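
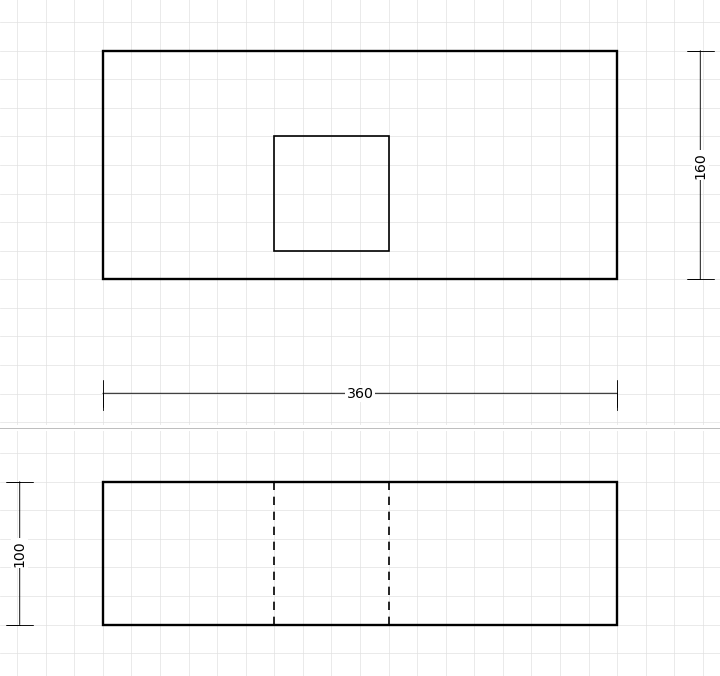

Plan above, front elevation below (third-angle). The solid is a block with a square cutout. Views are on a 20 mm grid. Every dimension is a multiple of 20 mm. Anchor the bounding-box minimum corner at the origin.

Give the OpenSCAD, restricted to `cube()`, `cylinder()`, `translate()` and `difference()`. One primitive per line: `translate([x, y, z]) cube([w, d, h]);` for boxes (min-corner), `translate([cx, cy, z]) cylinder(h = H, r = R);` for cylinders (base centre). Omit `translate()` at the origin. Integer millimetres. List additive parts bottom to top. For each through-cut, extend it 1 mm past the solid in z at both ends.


difference() {
  cube([360, 160, 100]);
  translate([120, 20, -1]) cube([80, 80, 102]);
}


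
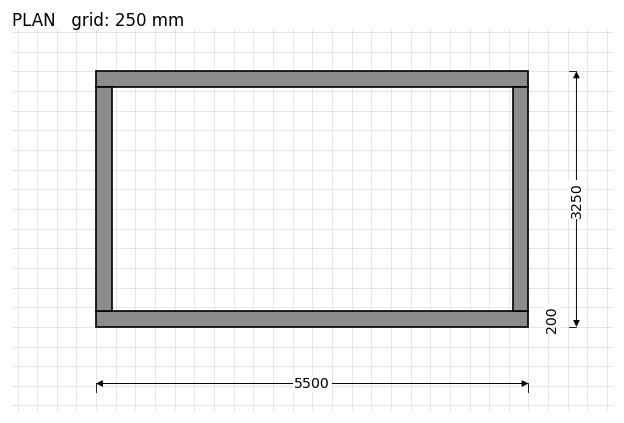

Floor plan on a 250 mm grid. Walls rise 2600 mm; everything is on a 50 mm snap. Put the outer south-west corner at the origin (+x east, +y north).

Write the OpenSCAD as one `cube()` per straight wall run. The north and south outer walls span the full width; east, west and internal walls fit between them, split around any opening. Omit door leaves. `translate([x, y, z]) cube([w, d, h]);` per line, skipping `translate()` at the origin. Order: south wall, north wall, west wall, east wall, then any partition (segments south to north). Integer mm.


cube([5500, 200, 2600]);
translate([0, 3050, 0]) cube([5500, 200, 2600]);
translate([0, 200, 0]) cube([200, 2850, 2600]);
translate([5300, 200, 0]) cube([200, 2850, 2600]);


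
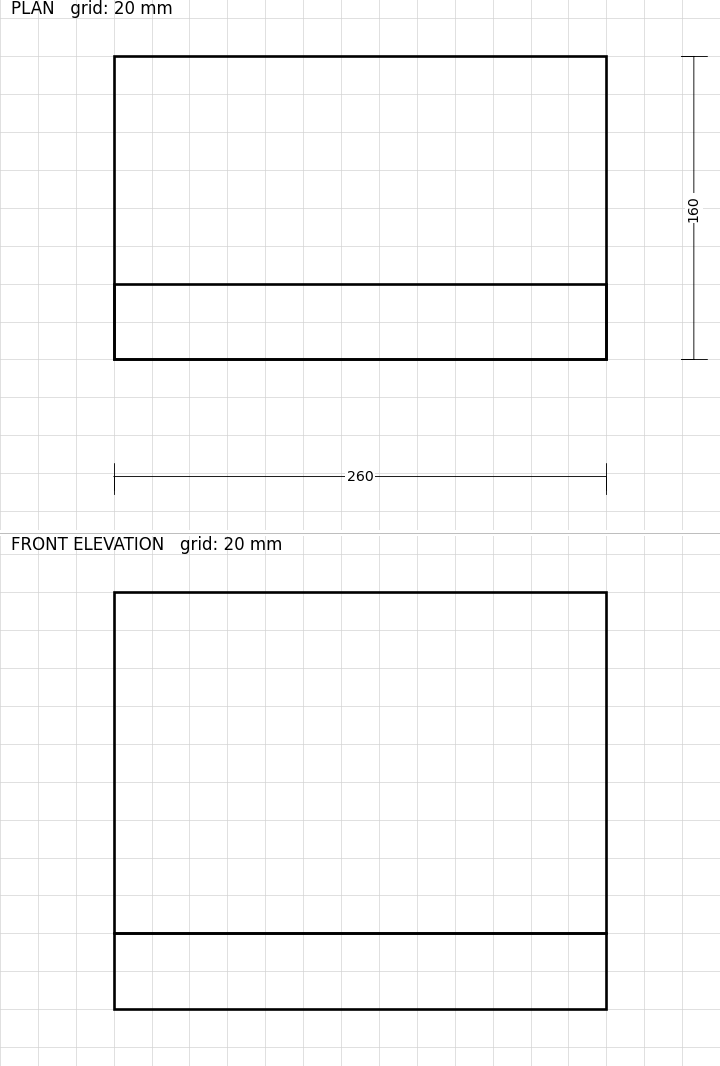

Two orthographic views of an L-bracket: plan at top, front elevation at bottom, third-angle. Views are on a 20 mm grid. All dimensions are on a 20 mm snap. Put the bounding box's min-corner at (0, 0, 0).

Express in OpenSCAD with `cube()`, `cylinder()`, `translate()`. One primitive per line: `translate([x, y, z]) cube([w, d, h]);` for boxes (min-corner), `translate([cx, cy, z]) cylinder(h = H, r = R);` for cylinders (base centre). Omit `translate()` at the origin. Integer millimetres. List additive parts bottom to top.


cube([260, 160, 40]);
translate([0, 0, 40]) cube([260, 40, 180]);


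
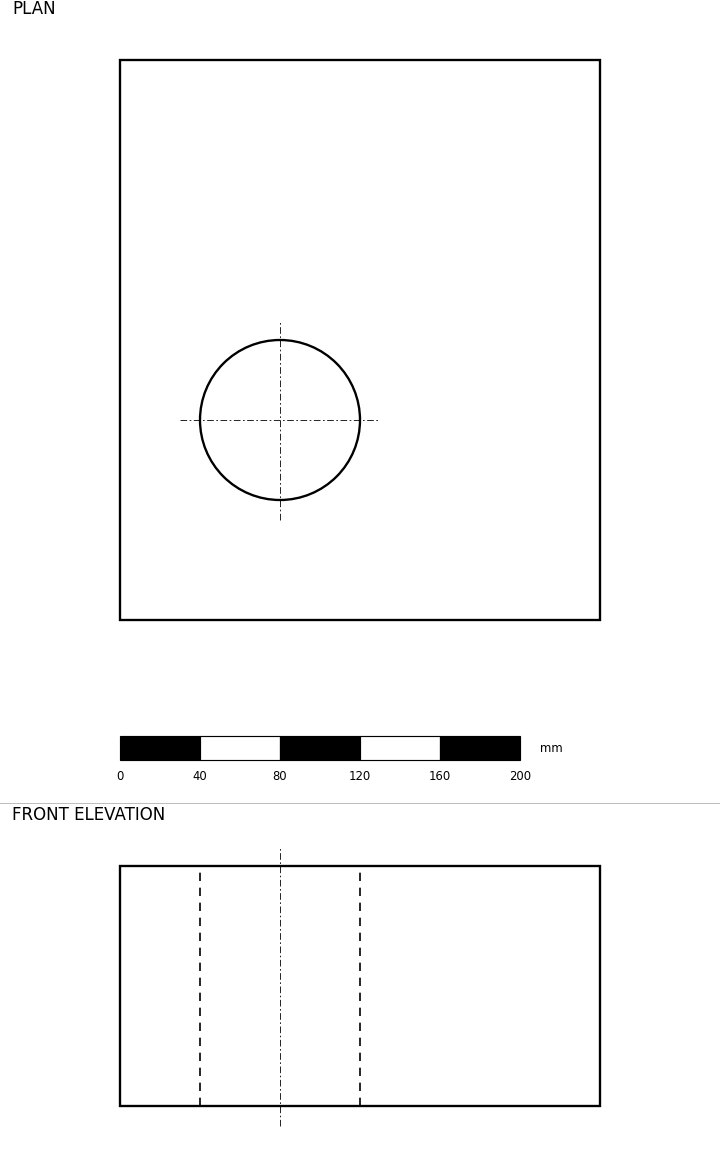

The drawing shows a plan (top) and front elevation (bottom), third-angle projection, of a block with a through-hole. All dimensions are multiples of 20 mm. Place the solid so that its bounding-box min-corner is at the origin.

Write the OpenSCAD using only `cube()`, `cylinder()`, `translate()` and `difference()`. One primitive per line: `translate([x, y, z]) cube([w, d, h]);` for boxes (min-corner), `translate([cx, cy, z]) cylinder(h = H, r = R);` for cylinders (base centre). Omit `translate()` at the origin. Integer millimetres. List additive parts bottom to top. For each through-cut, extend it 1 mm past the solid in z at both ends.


difference() {
  cube([240, 280, 120]);
  translate([80, 100, -1]) cylinder(h = 122, r = 40);
}


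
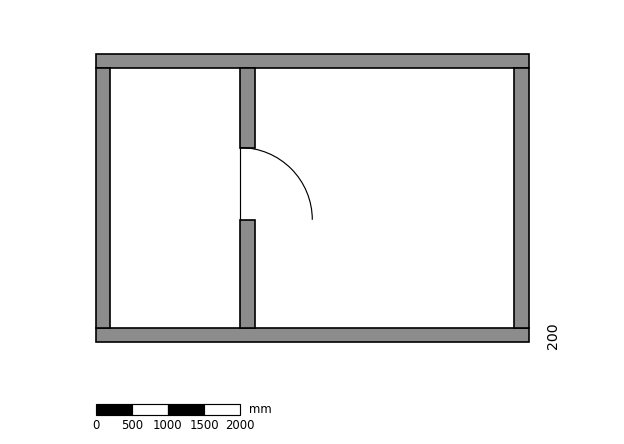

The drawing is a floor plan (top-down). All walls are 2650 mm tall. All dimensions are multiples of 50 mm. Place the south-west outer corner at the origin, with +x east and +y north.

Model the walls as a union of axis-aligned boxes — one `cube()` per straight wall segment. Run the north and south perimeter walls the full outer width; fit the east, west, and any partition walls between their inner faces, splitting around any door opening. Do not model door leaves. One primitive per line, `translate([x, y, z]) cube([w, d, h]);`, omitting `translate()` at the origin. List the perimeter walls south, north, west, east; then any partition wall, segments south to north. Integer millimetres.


cube([6000, 200, 2650]);
translate([0, 3800, 0]) cube([6000, 200, 2650]);
translate([0, 200, 0]) cube([200, 3600, 2650]);
translate([5800, 200, 0]) cube([200, 3600, 2650]);
translate([2000, 200, 0]) cube([200, 1500, 2650]);
translate([2000, 2700, 0]) cube([200, 1100, 2650]);


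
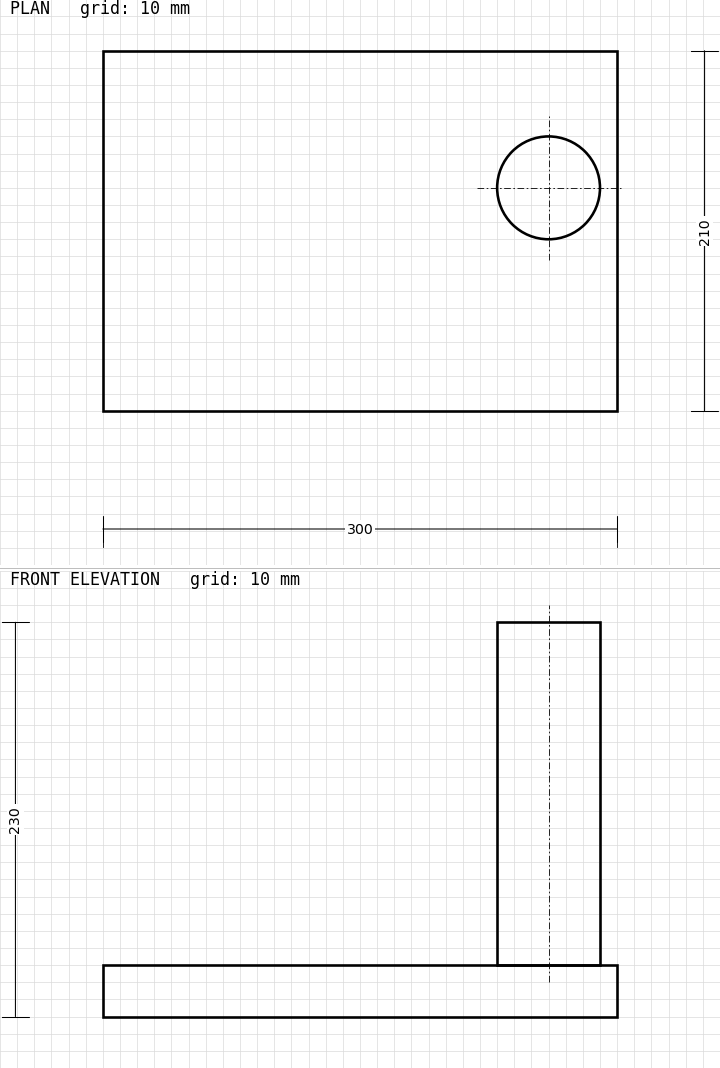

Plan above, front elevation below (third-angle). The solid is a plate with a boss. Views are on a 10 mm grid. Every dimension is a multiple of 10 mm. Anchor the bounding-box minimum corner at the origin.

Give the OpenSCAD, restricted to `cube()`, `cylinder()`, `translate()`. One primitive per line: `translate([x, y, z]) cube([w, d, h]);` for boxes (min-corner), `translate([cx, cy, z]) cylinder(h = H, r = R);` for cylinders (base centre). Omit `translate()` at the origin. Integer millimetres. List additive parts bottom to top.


cube([300, 210, 30]);
translate([260, 130, 30]) cylinder(h = 200, r = 30);


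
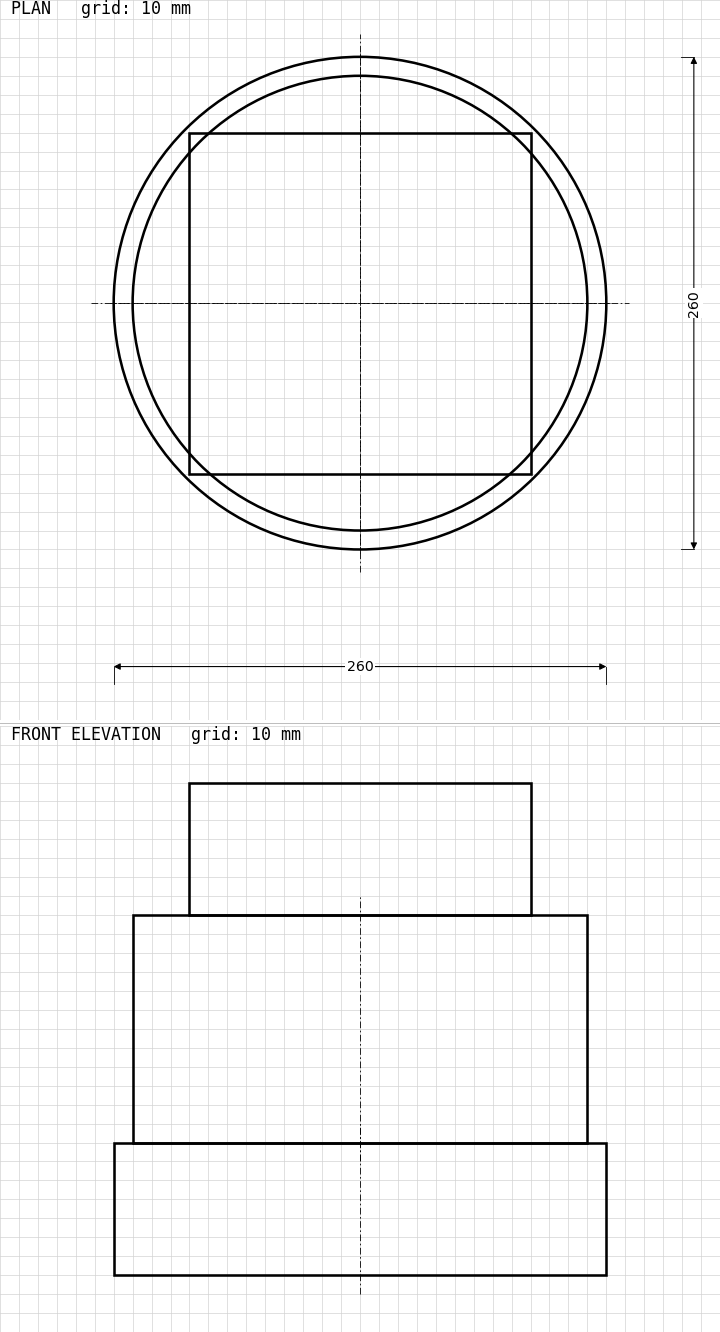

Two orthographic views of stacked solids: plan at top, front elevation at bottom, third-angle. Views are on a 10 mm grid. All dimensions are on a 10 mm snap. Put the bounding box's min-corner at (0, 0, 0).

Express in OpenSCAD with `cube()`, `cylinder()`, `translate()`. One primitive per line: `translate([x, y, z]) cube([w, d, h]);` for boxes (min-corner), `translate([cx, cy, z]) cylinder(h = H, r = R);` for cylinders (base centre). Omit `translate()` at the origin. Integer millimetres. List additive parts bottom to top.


translate([130, 130, 0]) cylinder(h = 70, r = 130);
translate([130, 130, 70]) cylinder(h = 120, r = 120);
translate([40, 40, 190]) cube([180, 180, 70]);


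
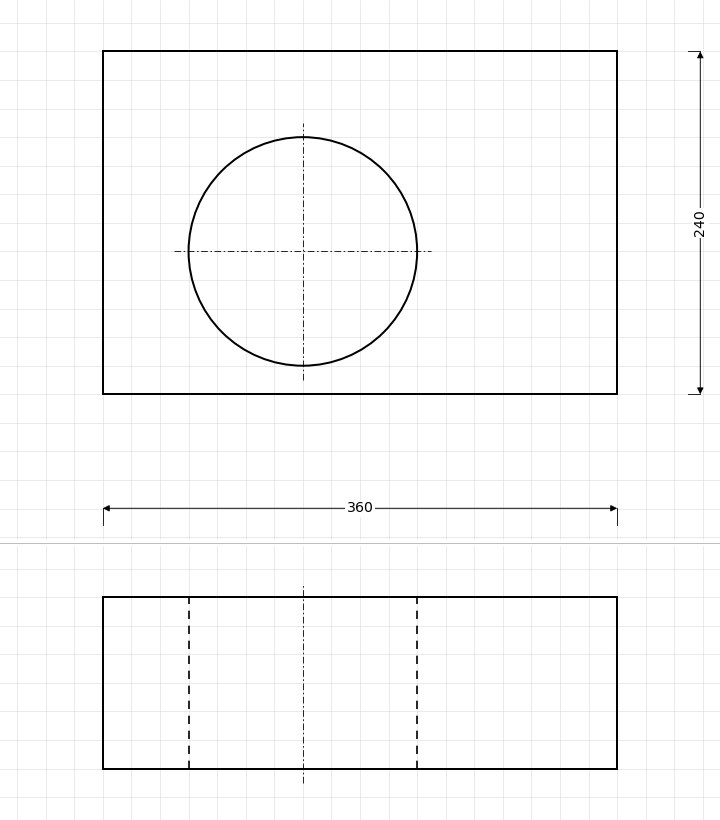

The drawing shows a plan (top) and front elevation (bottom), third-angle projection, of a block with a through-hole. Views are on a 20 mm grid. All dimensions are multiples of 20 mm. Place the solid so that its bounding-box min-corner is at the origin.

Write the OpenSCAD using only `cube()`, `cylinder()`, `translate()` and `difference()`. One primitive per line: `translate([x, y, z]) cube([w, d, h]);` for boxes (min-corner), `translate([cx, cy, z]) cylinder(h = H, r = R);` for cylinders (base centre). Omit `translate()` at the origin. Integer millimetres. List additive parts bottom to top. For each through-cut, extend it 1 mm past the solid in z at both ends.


difference() {
  cube([360, 240, 120]);
  translate([140, 100, -1]) cylinder(h = 122, r = 80);
}


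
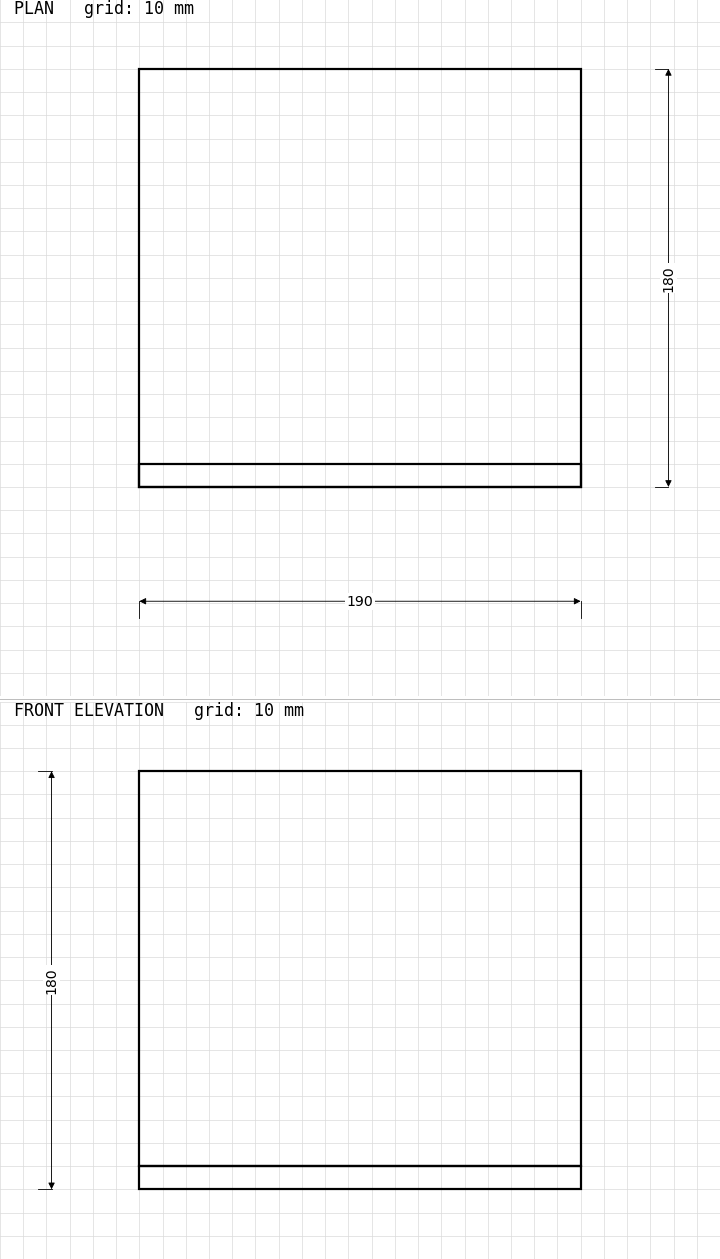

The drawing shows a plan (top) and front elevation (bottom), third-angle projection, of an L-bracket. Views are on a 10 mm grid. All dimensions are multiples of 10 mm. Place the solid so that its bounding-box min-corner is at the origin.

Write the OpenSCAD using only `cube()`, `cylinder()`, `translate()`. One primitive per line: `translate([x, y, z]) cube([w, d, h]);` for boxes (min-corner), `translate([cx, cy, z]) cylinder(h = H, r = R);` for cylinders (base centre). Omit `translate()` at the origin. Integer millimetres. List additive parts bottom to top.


cube([190, 180, 10]);
translate([0, 0, 10]) cube([190, 10, 170]);


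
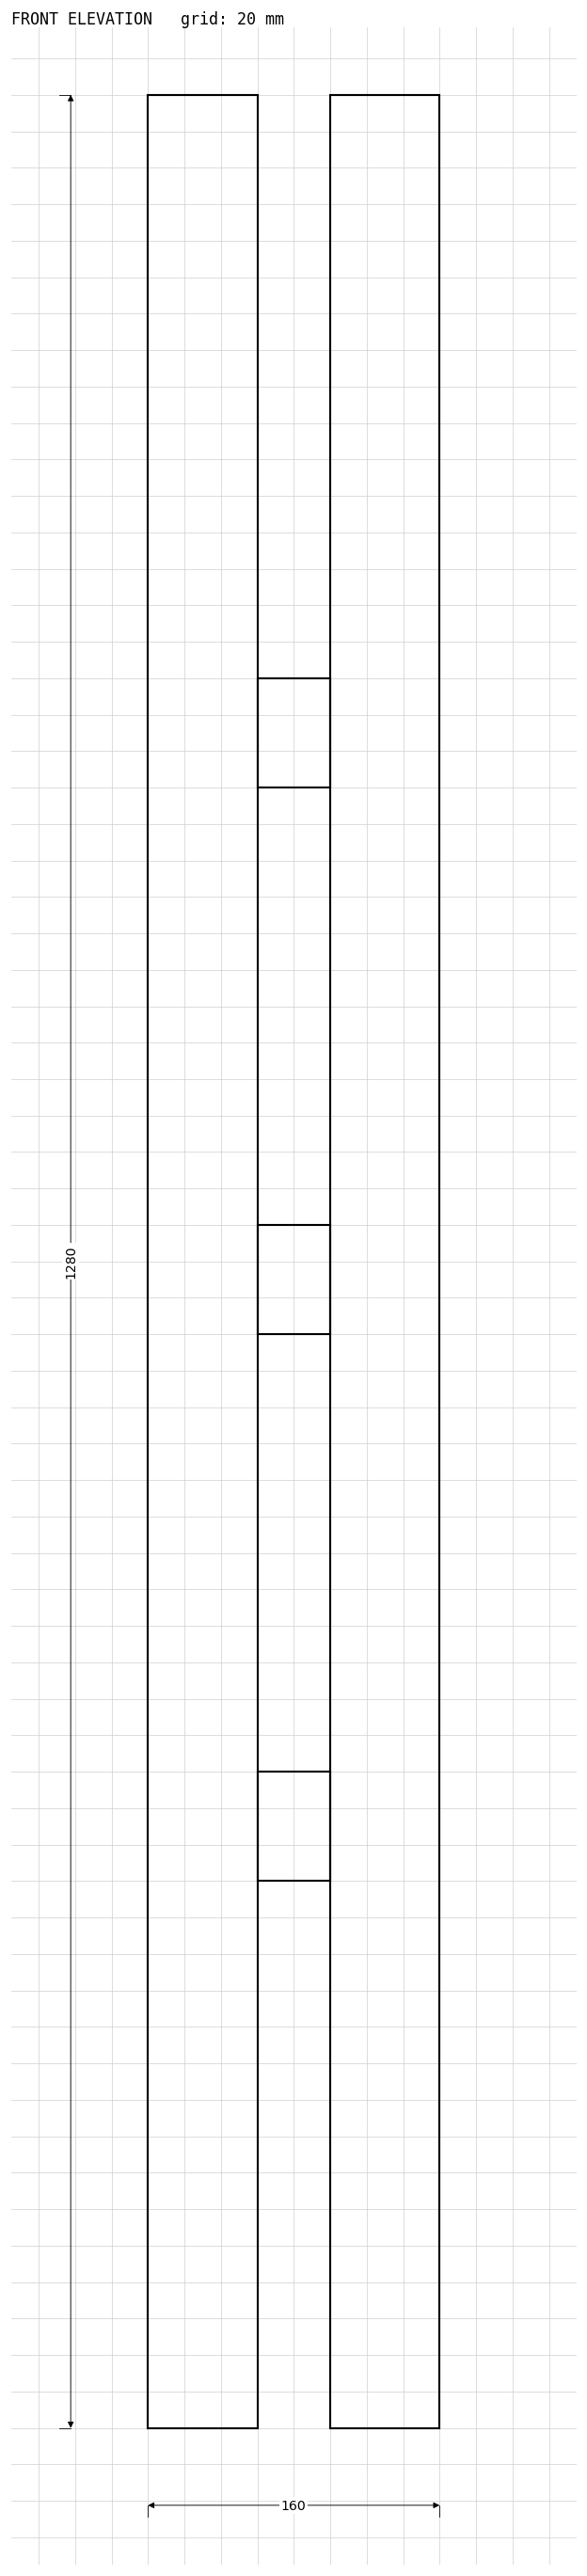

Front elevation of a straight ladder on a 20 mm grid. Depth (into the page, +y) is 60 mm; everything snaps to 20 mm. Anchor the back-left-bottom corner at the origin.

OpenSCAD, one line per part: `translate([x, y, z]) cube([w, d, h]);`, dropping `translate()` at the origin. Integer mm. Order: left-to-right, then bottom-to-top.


cube([60, 60, 1280]);
translate([60, 0, 300]) cube([40, 60, 60]);
translate([60, 0, 600]) cube([40, 60, 60]);
translate([60, 0, 900]) cube([40, 60, 60]);
translate([100, 0, 0]) cube([60, 60, 1280]);


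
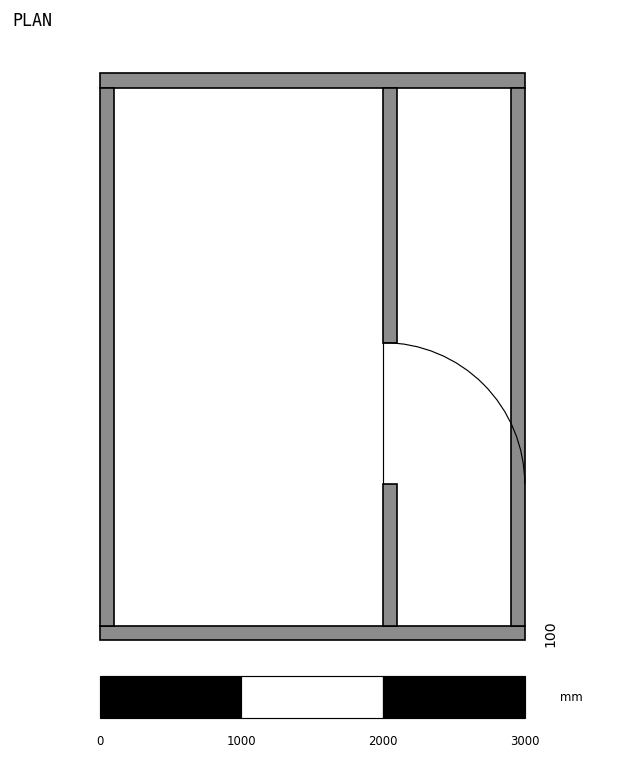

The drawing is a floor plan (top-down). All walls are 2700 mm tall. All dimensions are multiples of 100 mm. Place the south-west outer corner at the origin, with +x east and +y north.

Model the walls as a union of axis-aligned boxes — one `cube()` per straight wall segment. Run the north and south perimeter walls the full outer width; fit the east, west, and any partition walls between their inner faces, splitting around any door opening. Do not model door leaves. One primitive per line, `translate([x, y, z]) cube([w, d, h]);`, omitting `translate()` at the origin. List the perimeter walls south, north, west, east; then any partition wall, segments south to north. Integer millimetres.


cube([3000, 100, 2700]);
translate([0, 3900, 0]) cube([3000, 100, 2700]);
translate([0, 100, 0]) cube([100, 3800, 2700]);
translate([2900, 100, 0]) cube([100, 3800, 2700]);
translate([2000, 100, 0]) cube([100, 1000, 2700]);
translate([2000, 2100, 0]) cube([100, 1800, 2700]);


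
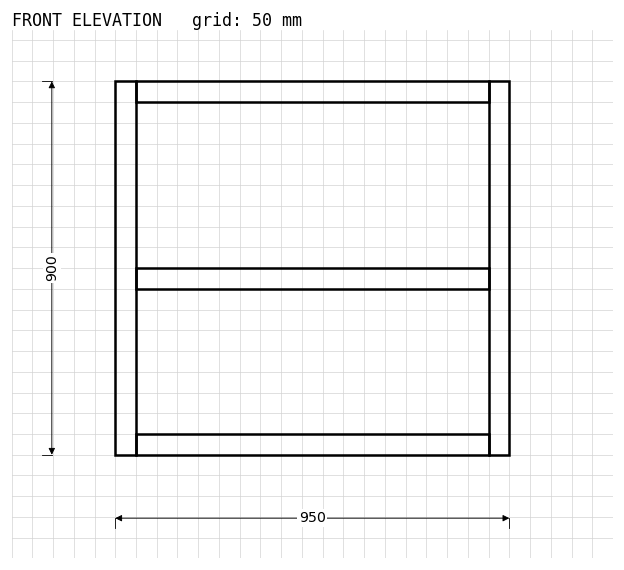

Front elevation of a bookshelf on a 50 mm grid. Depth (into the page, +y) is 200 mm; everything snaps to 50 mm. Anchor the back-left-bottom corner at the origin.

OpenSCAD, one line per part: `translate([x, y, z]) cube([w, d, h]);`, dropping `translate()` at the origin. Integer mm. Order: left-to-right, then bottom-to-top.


cube([50, 200, 900]);
translate([50, 0, 0]) cube([850, 200, 50]);
translate([50, 0, 400]) cube([850, 200, 50]);
translate([50, 0, 850]) cube([850, 200, 50]);
translate([900, 0, 0]) cube([50, 200, 900]);


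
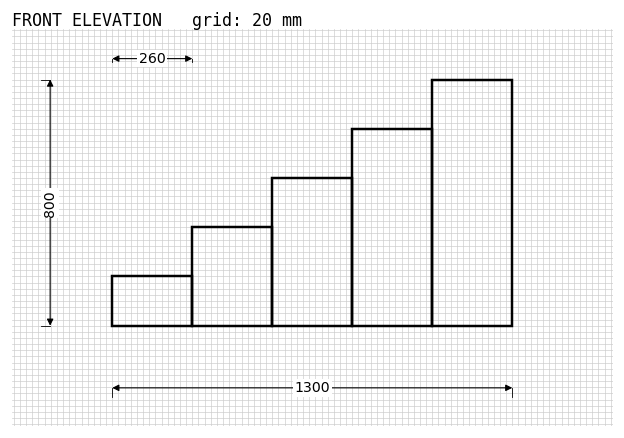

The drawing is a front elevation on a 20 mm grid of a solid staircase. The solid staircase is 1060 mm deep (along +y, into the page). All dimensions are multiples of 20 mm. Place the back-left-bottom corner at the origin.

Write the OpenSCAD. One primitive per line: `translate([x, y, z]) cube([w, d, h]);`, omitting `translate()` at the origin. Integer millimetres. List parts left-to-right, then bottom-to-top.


cube([260, 1060, 160]);
translate([260, 0, 0]) cube([260, 1060, 320]);
translate([520, 0, 0]) cube([260, 1060, 480]);
translate([780, 0, 0]) cube([260, 1060, 640]);
translate([1040, 0, 0]) cube([260, 1060, 800]);


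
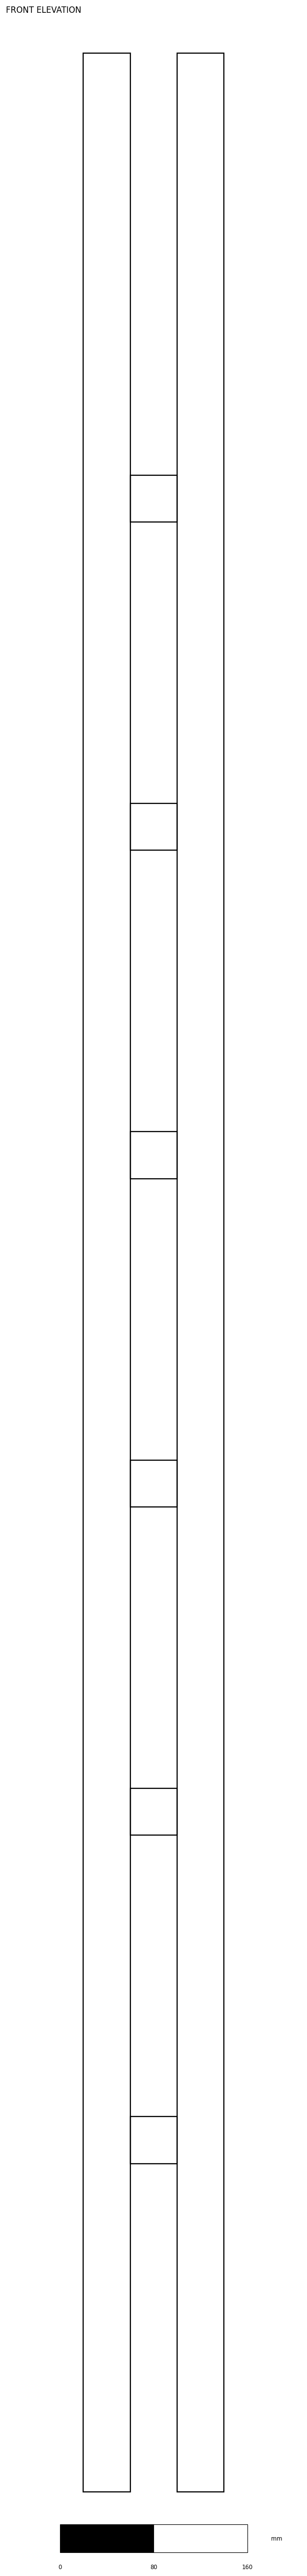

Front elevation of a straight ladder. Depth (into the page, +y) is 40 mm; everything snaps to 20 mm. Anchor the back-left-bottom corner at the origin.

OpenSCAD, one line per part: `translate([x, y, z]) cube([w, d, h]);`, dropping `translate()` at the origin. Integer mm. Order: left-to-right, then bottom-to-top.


cube([40, 40, 2080]);
translate([40, 0, 280]) cube([40, 40, 40]);
translate([40, 0, 560]) cube([40, 40, 40]);
translate([40, 0, 840]) cube([40, 40, 40]);
translate([40, 0, 1120]) cube([40, 40, 40]);
translate([40, 0, 1400]) cube([40, 40, 40]);
translate([40, 0, 1680]) cube([40, 40, 40]);
translate([80, 0, 0]) cube([40, 40, 2080]);


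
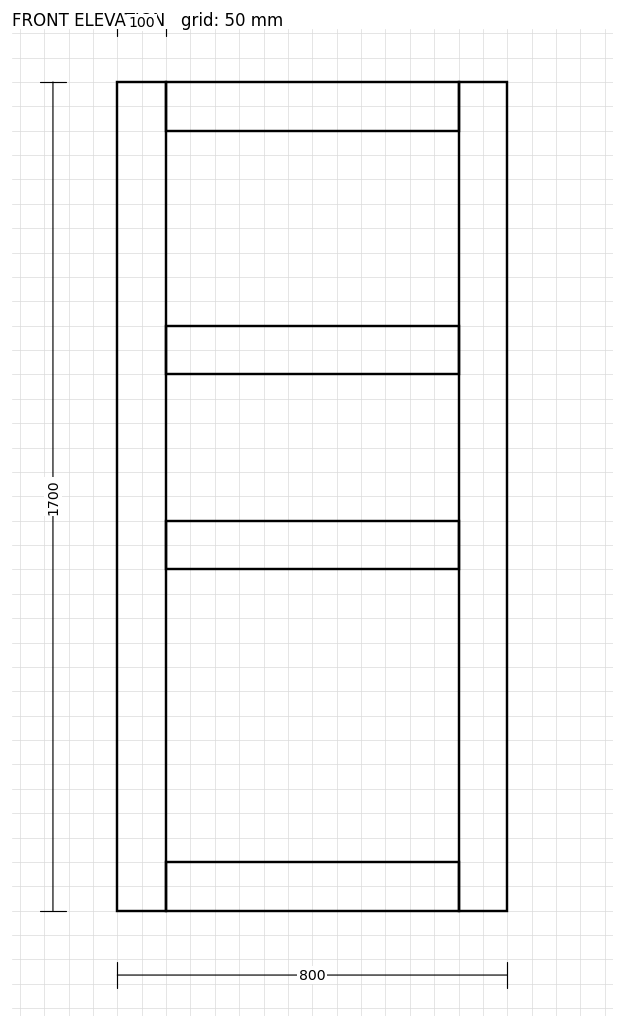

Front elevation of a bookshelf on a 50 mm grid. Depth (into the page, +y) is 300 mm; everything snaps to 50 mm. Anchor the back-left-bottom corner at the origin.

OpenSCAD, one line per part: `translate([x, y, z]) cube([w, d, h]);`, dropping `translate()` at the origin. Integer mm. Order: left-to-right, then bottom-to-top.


cube([100, 300, 1700]);
translate([100, 0, 0]) cube([600, 300, 100]);
translate([100, 0, 700]) cube([600, 300, 100]);
translate([100, 0, 1100]) cube([600, 300, 100]);
translate([100, 0, 1600]) cube([600, 300, 100]);
translate([700, 0, 0]) cube([100, 300, 1700]);


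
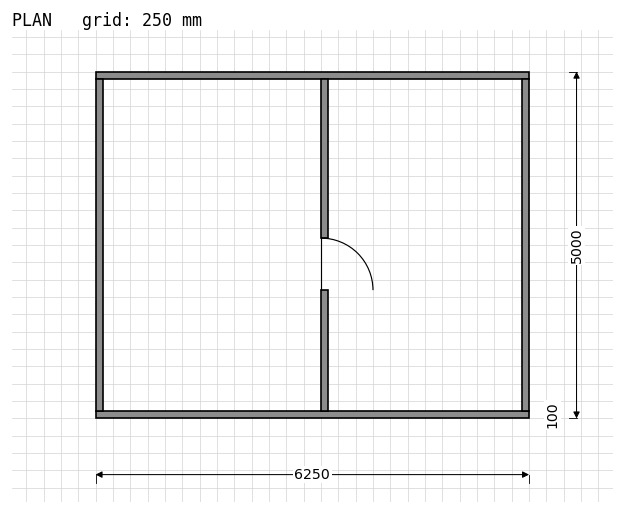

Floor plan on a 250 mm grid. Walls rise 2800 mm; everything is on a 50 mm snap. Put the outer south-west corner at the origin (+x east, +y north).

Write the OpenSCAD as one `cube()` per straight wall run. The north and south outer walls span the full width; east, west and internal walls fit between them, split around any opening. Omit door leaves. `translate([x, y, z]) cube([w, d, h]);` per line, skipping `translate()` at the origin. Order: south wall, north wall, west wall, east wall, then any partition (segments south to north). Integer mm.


cube([6250, 100, 2800]);
translate([0, 4900, 0]) cube([6250, 100, 2800]);
translate([0, 100, 0]) cube([100, 4800, 2800]);
translate([6150, 100, 0]) cube([100, 4800, 2800]);
translate([3250, 100, 0]) cube([100, 1750, 2800]);
translate([3250, 2600, 0]) cube([100, 2300, 2800]);


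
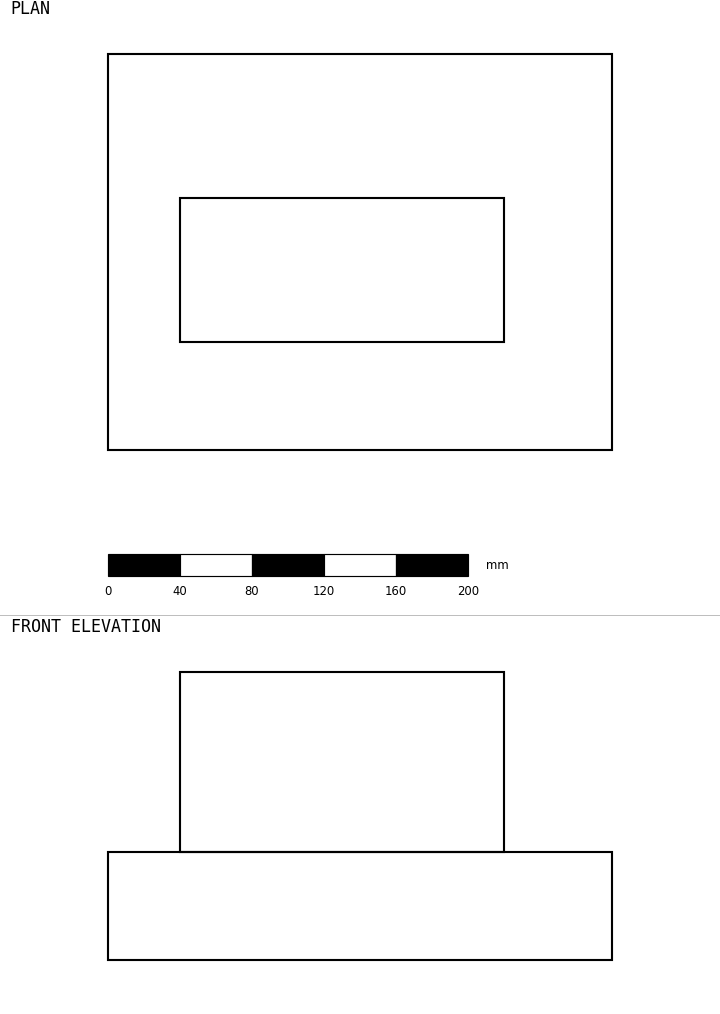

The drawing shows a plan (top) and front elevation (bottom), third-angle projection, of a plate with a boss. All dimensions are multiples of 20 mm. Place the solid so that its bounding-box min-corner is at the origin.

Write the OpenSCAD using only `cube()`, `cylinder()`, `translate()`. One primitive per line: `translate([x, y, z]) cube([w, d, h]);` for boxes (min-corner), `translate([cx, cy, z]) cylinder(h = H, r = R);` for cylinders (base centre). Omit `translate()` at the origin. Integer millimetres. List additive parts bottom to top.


cube([280, 220, 60]);
translate([40, 60, 60]) cube([180, 80, 100]);


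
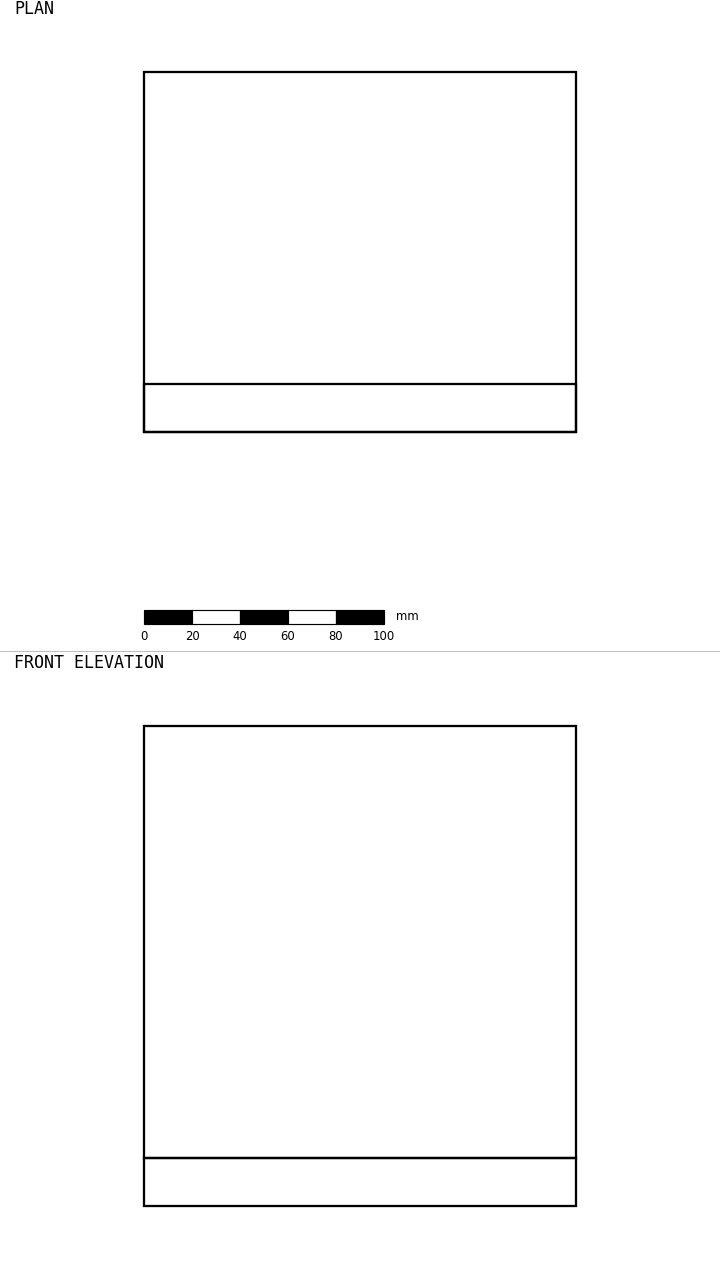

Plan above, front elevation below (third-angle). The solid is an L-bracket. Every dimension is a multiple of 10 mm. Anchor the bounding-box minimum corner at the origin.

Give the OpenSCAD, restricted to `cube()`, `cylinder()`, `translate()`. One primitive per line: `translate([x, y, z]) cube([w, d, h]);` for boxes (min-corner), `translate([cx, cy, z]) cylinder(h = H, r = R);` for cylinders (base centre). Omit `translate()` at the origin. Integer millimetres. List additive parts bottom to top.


cube([180, 150, 20]);
translate([0, 0, 20]) cube([180, 20, 180]);


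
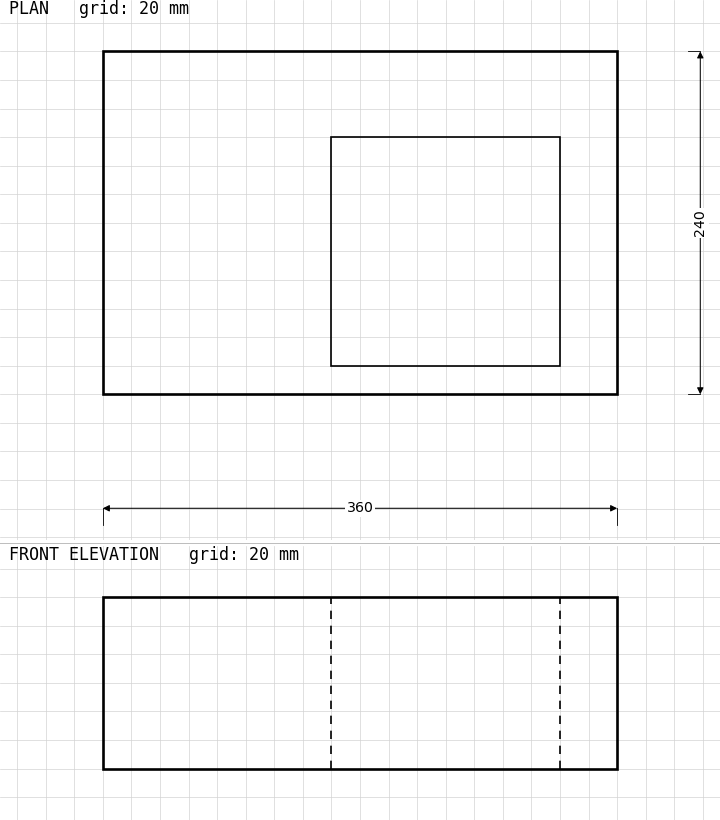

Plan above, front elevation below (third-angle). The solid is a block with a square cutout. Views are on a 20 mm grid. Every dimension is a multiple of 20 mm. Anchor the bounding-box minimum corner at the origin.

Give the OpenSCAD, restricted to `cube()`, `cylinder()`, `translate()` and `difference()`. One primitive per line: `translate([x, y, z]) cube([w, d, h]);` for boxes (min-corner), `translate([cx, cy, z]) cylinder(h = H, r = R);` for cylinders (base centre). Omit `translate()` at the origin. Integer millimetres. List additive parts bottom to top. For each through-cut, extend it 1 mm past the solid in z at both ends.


difference() {
  cube([360, 240, 120]);
  translate([160, 20, -1]) cube([160, 160, 122]);
}


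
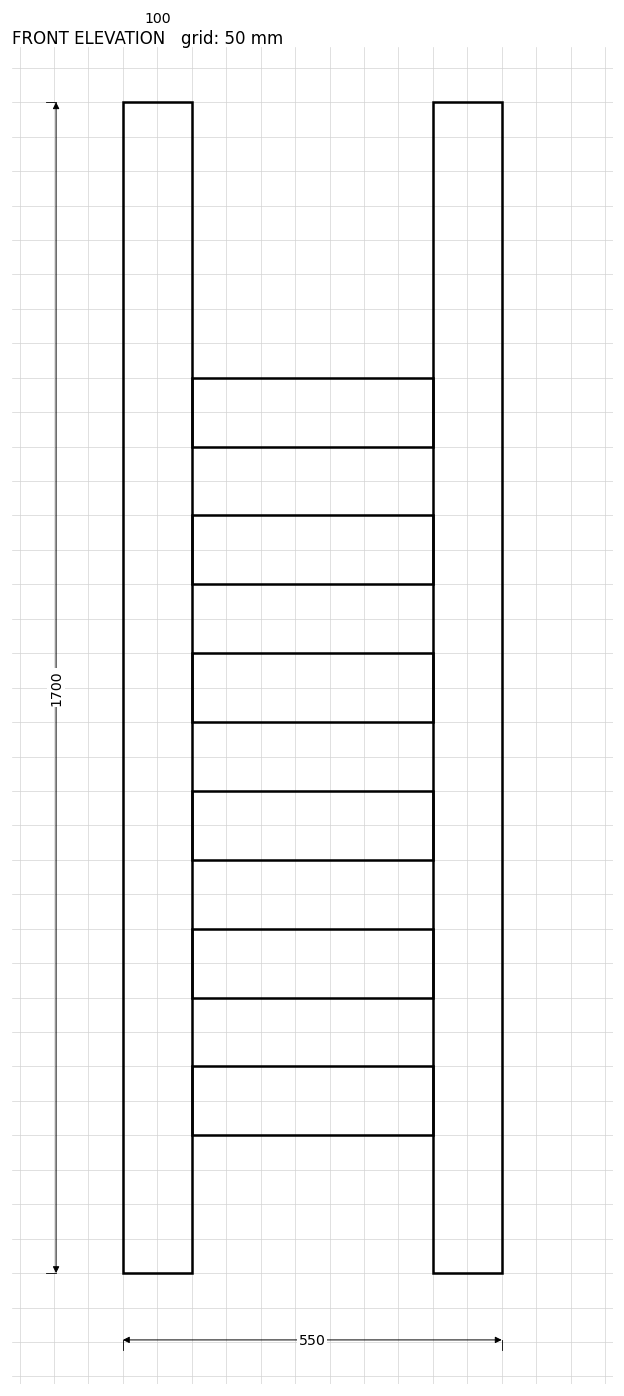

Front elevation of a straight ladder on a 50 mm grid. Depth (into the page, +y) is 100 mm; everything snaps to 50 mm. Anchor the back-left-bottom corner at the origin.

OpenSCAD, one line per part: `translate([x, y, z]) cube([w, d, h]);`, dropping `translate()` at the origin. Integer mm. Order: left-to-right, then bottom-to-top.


cube([100, 100, 1700]);
translate([100, 0, 200]) cube([350, 100, 100]);
translate([100, 0, 400]) cube([350, 100, 100]);
translate([100, 0, 600]) cube([350, 100, 100]);
translate([100, 0, 800]) cube([350, 100, 100]);
translate([100, 0, 1000]) cube([350, 100, 100]);
translate([100, 0, 1200]) cube([350, 100, 100]);
translate([450, 0, 0]) cube([100, 100, 1700]);


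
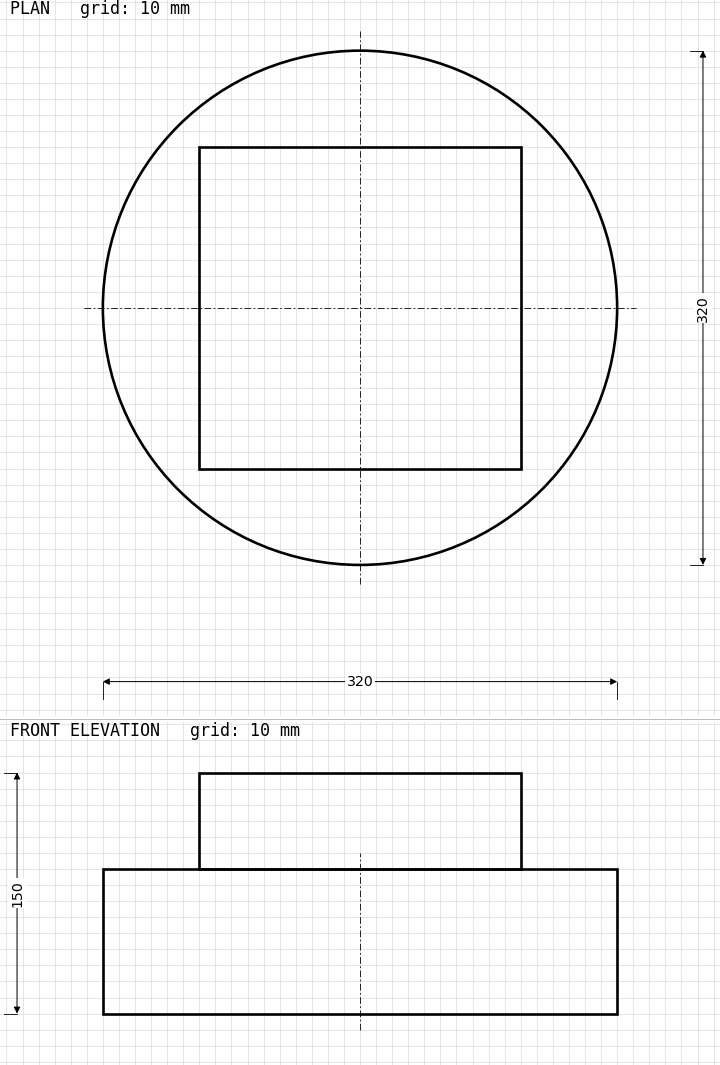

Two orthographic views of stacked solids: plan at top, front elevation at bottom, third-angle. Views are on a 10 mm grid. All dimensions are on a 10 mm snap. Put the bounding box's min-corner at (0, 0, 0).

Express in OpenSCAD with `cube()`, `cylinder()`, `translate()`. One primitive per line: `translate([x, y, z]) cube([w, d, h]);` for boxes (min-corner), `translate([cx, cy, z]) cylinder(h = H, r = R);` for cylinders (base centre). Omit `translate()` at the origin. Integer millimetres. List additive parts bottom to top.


translate([160, 160, 0]) cylinder(h = 90, r = 160);
translate([60, 60, 90]) cube([200, 200, 60]);


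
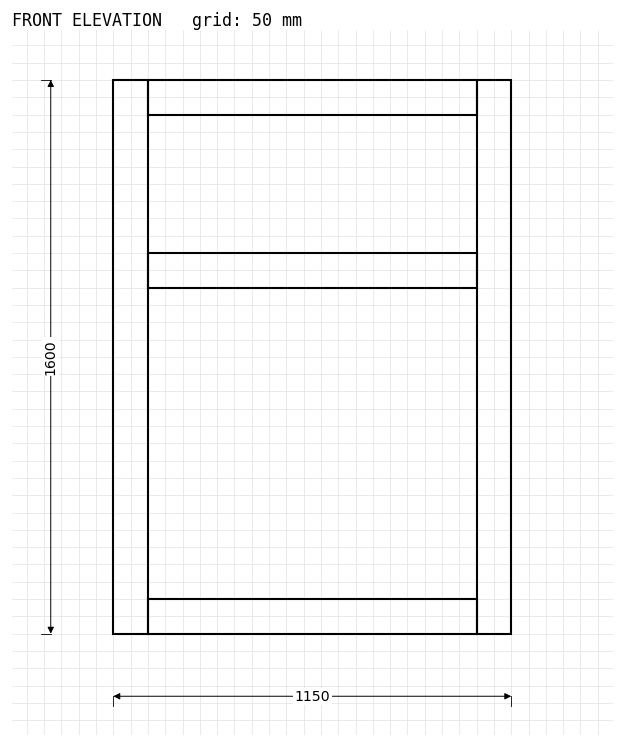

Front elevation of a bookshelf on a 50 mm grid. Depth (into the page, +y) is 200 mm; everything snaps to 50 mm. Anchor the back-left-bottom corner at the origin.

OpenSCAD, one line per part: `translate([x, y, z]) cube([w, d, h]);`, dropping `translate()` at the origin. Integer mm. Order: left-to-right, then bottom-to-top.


cube([100, 200, 1600]);
translate([100, 0, 0]) cube([950, 200, 100]);
translate([100, 0, 1000]) cube([950, 200, 100]);
translate([100, 0, 1500]) cube([950, 200, 100]);
translate([1050, 0, 0]) cube([100, 200, 1600]);


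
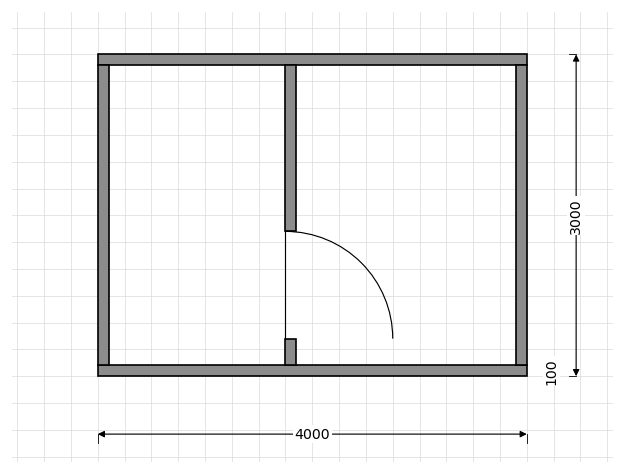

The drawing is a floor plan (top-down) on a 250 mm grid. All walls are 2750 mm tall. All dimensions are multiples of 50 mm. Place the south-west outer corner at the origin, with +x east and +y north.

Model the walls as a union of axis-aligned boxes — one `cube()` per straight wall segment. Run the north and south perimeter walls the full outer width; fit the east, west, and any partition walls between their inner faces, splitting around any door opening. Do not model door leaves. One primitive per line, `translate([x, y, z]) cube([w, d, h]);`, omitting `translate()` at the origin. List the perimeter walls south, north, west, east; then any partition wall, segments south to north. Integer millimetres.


cube([4000, 100, 2750]);
translate([0, 2900, 0]) cube([4000, 100, 2750]);
translate([0, 100, 0]) cube([100, 2800, 2750]);
translate([3900, 100, 0]) cube([100, 2800, 2750]);
translate([1750, 100, 0]) cube([100, 250, 2750]);
translate([1750, 1350, 0]) cube([100, 1550, 2750]);


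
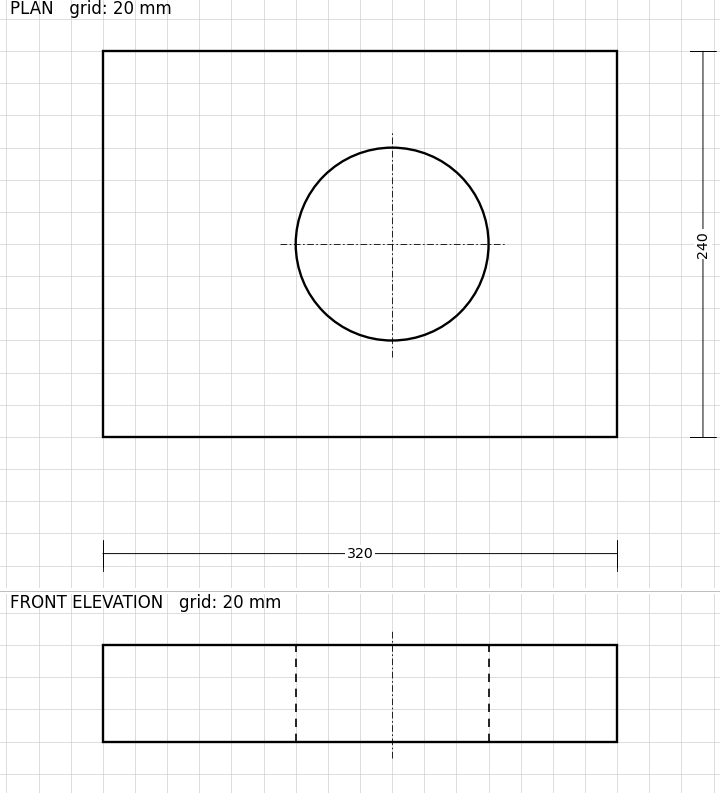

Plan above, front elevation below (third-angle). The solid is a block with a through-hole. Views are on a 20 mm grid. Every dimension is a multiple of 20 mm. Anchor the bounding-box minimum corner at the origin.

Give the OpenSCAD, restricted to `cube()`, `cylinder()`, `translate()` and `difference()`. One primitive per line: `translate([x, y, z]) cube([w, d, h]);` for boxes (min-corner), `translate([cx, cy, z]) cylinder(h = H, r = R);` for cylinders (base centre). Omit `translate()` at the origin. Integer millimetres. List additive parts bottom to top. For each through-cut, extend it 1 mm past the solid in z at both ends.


difference() {
  cube([320, 240, 60]);
  translate([180, 120, -1]) cylinder(h = 62, r = 60);
}


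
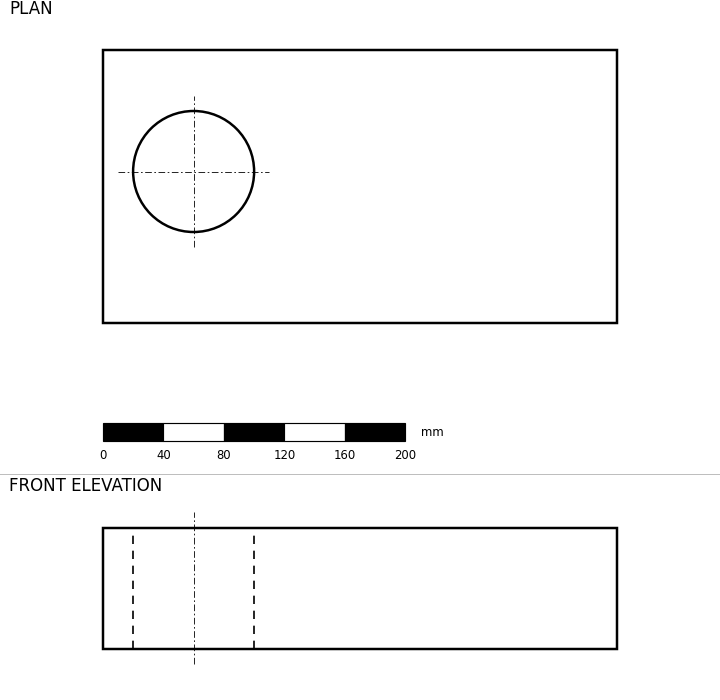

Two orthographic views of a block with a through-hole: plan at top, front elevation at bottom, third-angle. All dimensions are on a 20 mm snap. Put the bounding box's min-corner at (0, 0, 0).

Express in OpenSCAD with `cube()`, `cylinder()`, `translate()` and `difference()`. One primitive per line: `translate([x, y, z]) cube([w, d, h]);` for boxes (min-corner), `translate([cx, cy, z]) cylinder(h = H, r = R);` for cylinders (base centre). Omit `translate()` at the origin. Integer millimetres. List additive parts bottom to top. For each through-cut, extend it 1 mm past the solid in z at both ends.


difference() {
  cube([340, 180, 80]);
  translate([60, 100, -1]) cylinder(h = 82, r = 40);
}


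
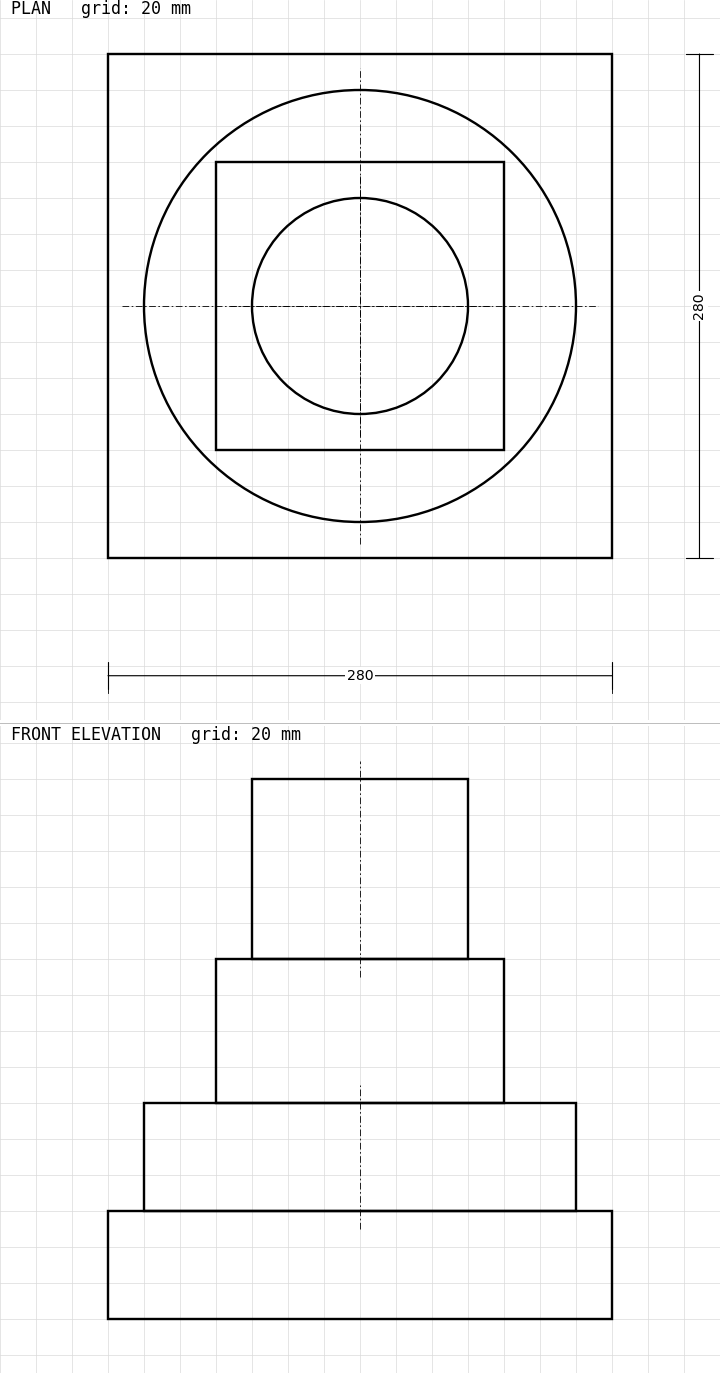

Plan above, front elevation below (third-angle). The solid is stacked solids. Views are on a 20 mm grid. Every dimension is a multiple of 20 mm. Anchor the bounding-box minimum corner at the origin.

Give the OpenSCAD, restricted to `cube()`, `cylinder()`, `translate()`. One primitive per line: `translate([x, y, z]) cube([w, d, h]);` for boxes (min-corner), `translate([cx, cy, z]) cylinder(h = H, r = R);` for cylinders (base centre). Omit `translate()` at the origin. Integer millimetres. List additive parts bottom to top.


cube([280, 280, 60]);
translate([140, 140, 60]) cylinder(h = 60, r = 120);
translate([60, 60, 120]) cube([160, 160, 80]);
translate([140, 140, 200]) cylinder(h = 100, r = 60);


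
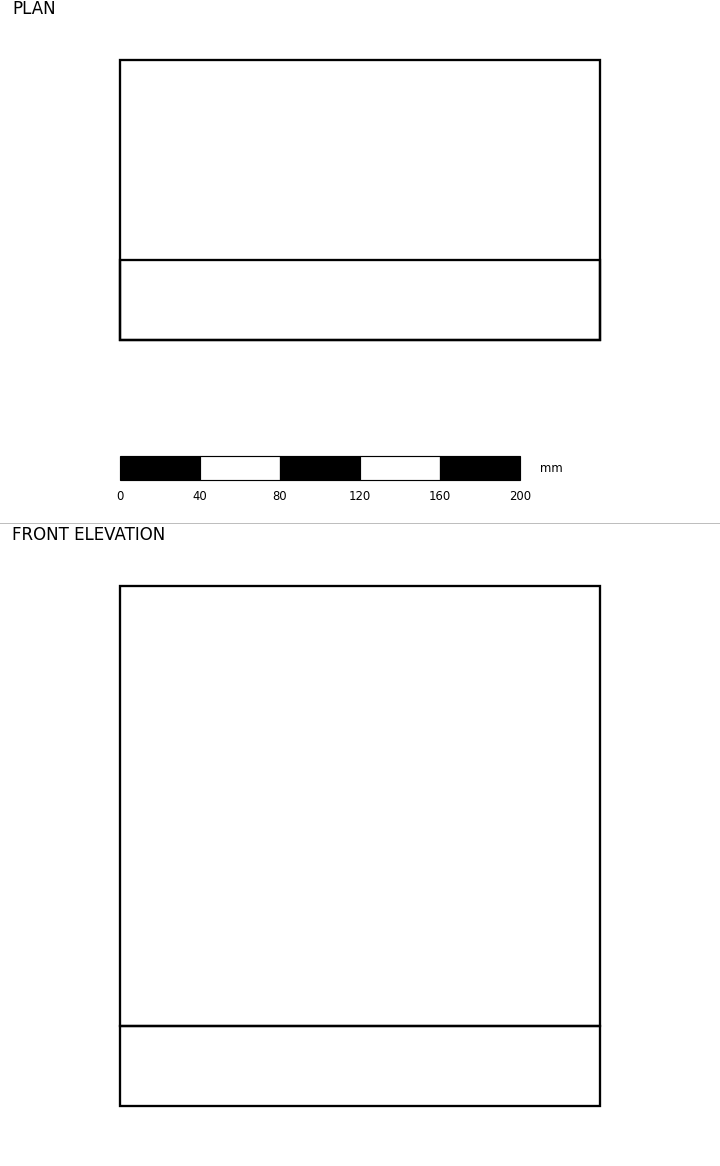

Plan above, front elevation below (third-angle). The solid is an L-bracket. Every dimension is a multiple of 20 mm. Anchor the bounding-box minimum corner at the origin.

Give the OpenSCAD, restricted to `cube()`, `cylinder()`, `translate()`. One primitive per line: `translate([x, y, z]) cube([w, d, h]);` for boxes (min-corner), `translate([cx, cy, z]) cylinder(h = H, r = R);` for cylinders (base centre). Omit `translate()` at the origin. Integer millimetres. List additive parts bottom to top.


cube([240, 140, 40]);
translate([0, 0, 40]) cube([240, 40, 220]);


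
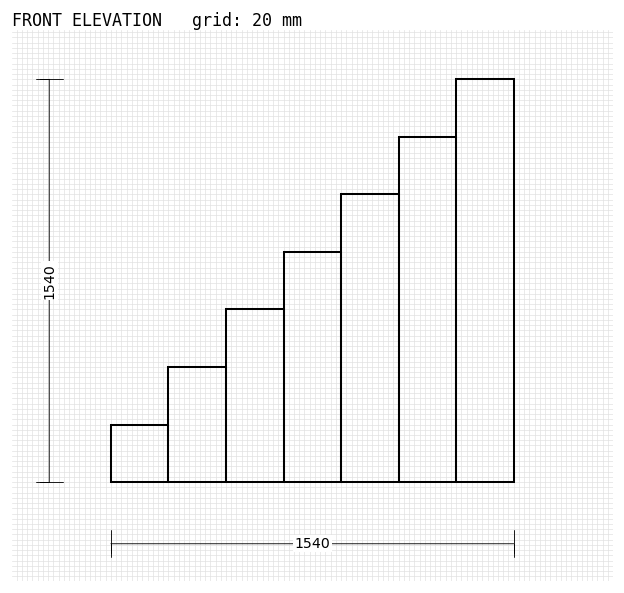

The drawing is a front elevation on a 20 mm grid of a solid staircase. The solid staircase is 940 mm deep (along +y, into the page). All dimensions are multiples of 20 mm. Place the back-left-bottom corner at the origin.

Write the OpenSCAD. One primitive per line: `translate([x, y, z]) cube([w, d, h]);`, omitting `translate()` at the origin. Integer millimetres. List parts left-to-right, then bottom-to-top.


cube([220, 940, 220]);
translate([220, 0, 0]) cube([220, 940, 440]);
translate([440, 0, 0]) cube([220, 940, 660]);
translate([660, 0, 0]) cube([220, 940, 880]);
translate([880, 0, 0]) cube([220, 940, 1100]);
translate([1100, 0, 0]) cube([220, 940, 1320]);
translate([1320, 0, 0]) cube([220, 940, 1540]);


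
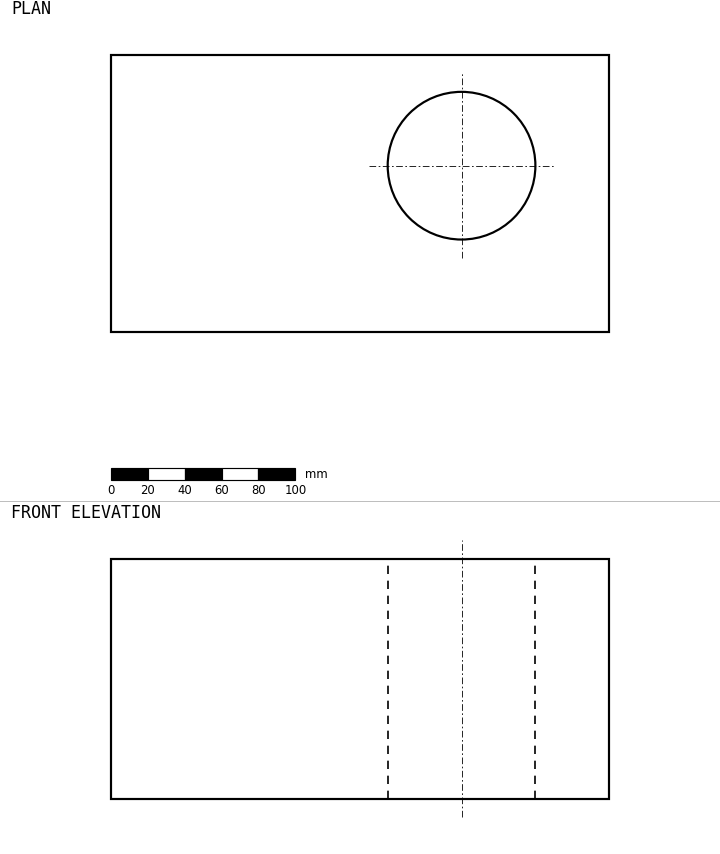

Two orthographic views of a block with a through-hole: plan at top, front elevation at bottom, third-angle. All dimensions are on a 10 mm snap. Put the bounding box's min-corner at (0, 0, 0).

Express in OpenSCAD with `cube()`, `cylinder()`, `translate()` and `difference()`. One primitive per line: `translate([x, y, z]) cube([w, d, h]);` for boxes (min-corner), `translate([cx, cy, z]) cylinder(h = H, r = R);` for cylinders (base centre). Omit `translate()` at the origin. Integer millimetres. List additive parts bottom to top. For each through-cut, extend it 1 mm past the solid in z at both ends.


difference() {
  cube([270, 150, 130]);
  translate([190, 90, -1]) cylinder(h = 132, r = 40);
}


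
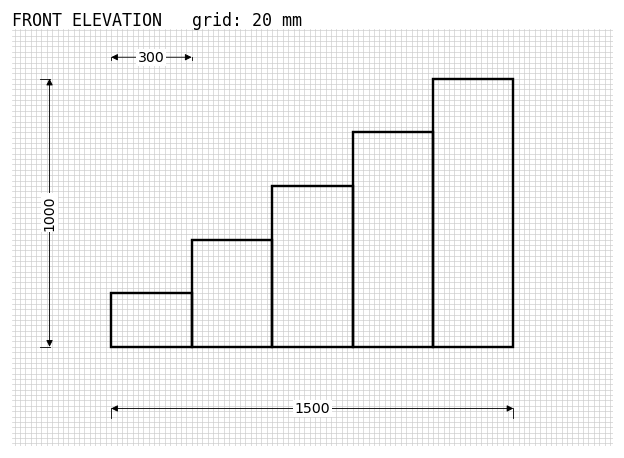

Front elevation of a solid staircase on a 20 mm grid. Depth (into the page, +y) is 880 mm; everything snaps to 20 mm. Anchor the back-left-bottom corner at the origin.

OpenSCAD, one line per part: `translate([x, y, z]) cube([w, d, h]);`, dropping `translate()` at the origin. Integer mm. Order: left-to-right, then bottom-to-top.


cube([300, 880, 200]);
translate([300, 0, 0]) cube([300, 880, 400]);
translate([600, 0, 0]) cube([300, 880, 600]);
translate([900, 0, 0]) cube([300, 880, 800]);
translate([1200, 0, 0]) cube([300, 880, 1000]);


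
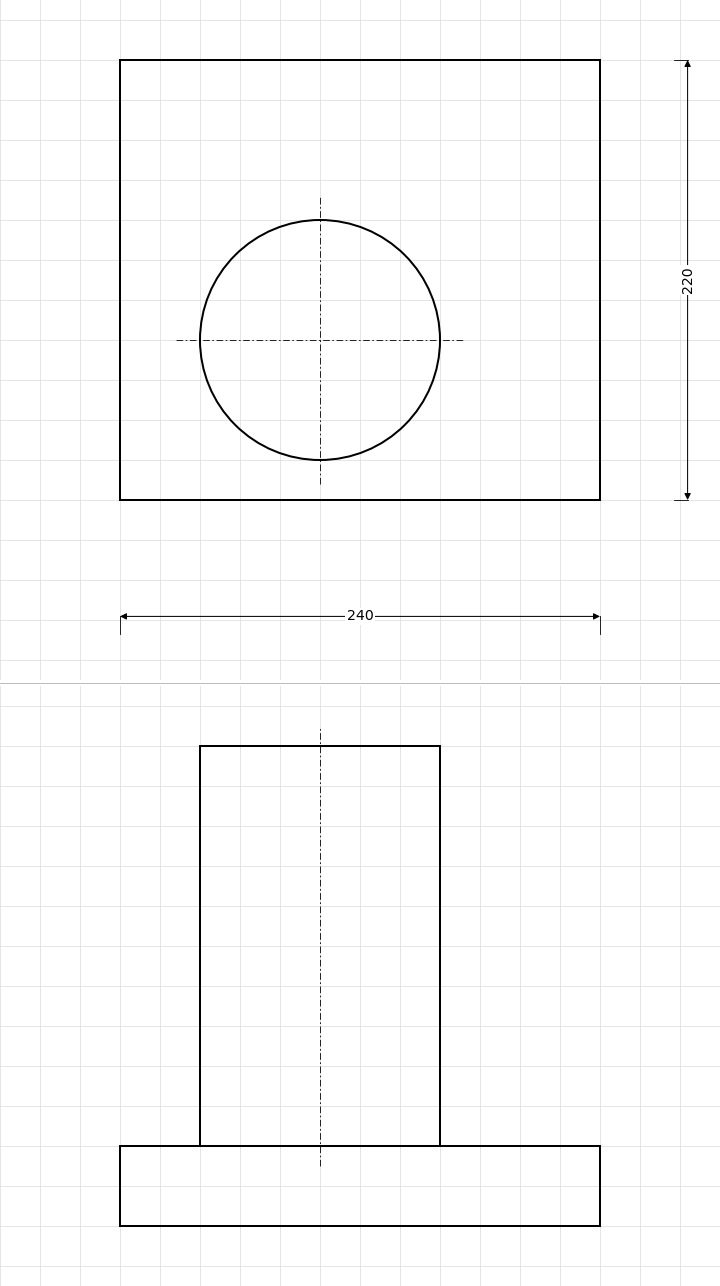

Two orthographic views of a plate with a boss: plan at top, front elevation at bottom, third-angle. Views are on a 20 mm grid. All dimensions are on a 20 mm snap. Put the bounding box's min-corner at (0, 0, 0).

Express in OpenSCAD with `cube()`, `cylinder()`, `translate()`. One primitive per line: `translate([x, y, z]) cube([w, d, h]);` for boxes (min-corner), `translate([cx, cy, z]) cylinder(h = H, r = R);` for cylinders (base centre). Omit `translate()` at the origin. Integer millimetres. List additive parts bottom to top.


cube([240, 220, 40]);
translate([100, 80, 40]) cylinder(h = 200, r = 60);


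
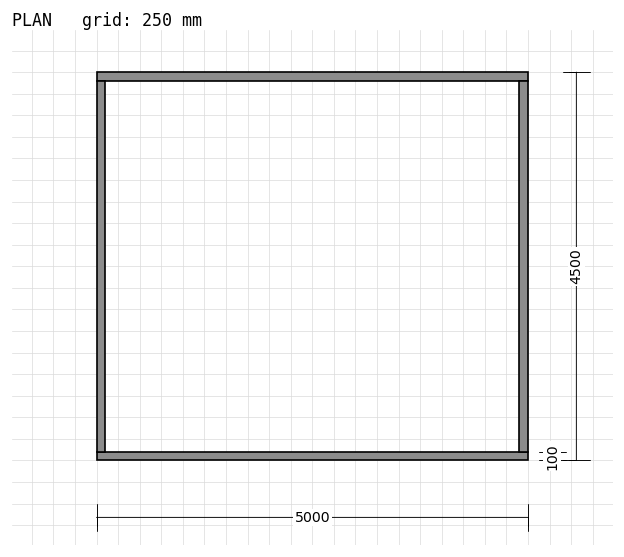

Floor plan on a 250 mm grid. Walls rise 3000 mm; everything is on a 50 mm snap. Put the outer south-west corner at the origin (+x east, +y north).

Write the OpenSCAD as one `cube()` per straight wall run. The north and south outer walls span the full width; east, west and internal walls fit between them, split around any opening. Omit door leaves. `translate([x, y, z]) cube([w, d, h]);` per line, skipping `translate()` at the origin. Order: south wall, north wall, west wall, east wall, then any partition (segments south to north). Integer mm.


cube([5000, 100, 3000]);
translate([0, 4400, 0]) cube([5000, 100, 3000]);
translate([0, 100, 0]) cube([100, 4300, 3000]);
translate([4900, 100, 0]) cube([100, 4300, 3000]);


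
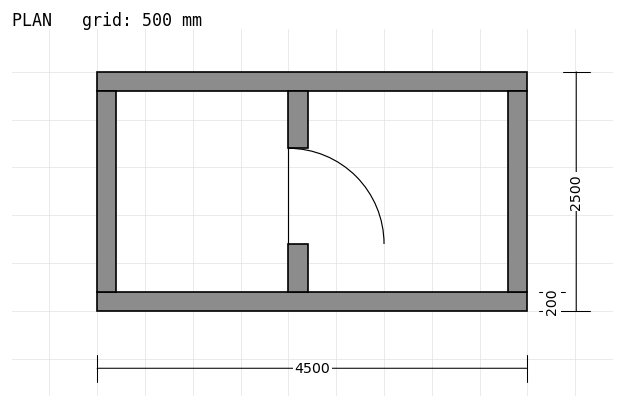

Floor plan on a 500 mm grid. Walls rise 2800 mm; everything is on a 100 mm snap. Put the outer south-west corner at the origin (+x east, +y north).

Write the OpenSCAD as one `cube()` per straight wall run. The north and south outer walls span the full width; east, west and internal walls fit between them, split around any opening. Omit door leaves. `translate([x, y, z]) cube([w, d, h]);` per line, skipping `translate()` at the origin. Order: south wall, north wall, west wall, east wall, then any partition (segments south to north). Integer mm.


cube([4500, 200, 2800]);
translate([0, 2300, 0]) cube([4500, 200, 2800]);
translate([0, 200, 0]) cube([200, 2100, 2800]);
translate([4300, 200, 0]) cube([200, 2100, 2800]);
translate([2000, 200, 0]) cube([200, 500, 2800]);
translate([2000, 1700, 0]) cube([200, 600, 2800]);


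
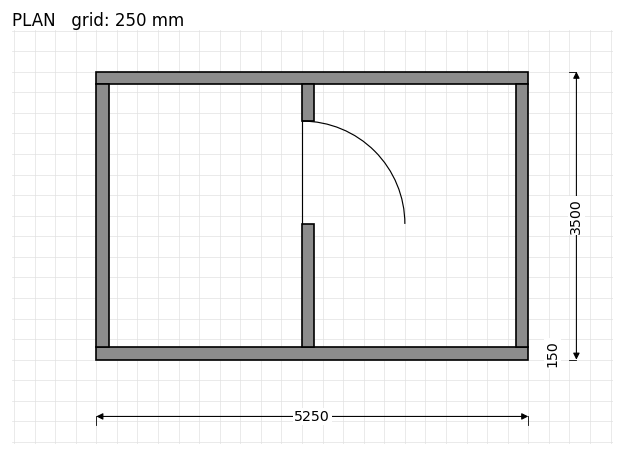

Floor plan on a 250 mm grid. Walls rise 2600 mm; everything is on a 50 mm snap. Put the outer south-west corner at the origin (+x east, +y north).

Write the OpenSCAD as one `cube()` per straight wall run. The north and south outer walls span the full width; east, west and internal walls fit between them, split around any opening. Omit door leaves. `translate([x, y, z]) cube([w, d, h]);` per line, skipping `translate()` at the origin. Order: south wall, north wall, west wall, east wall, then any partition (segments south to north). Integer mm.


cube([5250, 150, 2600]);
translate([0, 3350, 0]) cube([5250, 150, 2600]);
translate([0, 150, 0]) cube([150, 3200, 2600]);
translate([5100, 150, 0]) cube([150, 3200, 2600]);
translate([2500, 150, 0]) cube([150, 1500, 2600]);
translate([2500, 2900, 0]) cube([150, 450, 2600]);


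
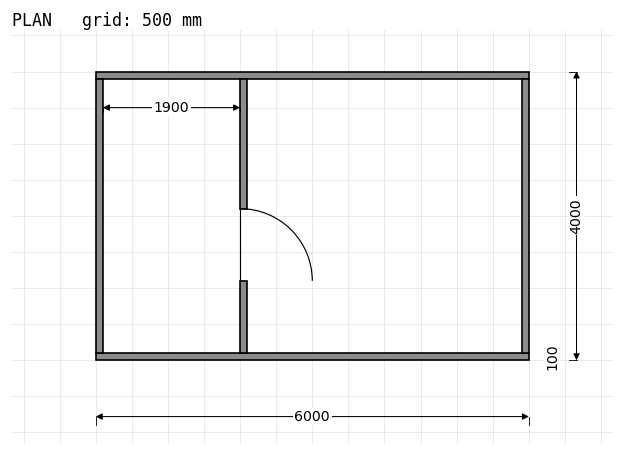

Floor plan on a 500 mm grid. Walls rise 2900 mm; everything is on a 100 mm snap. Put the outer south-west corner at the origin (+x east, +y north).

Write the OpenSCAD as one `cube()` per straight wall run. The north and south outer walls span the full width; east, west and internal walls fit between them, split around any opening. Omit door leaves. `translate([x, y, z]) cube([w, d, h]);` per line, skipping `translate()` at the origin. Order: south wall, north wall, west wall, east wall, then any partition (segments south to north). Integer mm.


cube([6000, 100, 2900]);
translate([0, 3900, 0]) cube([6000, 100, 2900]);
translate([0, 100, 0]) cube([100, 3800, 2900]);
translate([5900, 100, 0]) cube([100, 3800, 2900]);
translate([2000, 100, 0]) cube([100, 1000, 2900]);
translate([2000, 2100, 0]) cube([100, 1800, 2900]);


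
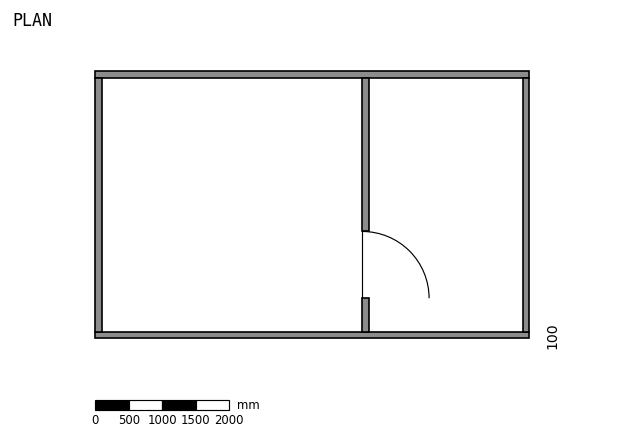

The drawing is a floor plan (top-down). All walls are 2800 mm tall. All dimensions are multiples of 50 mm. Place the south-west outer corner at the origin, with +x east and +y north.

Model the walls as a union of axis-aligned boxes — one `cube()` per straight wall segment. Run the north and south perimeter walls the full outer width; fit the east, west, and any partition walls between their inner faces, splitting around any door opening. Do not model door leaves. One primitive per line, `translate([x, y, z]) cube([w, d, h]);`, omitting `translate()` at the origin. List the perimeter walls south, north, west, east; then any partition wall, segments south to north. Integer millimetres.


cube([6500, 100, 2800]);
translate([0, 3900, 0]) cube([6500, 100, 2800]);
translate([0, 100, 0]) cube([100, 3800, 2800]);
translate([6400, 100, 0]) cube([100, 3800, 2800]);
translate([4000, 100, 0]) cube([100, 500, 2800]);
translate([4000, 1600, 0]) cube([100, 2300, 2800]);


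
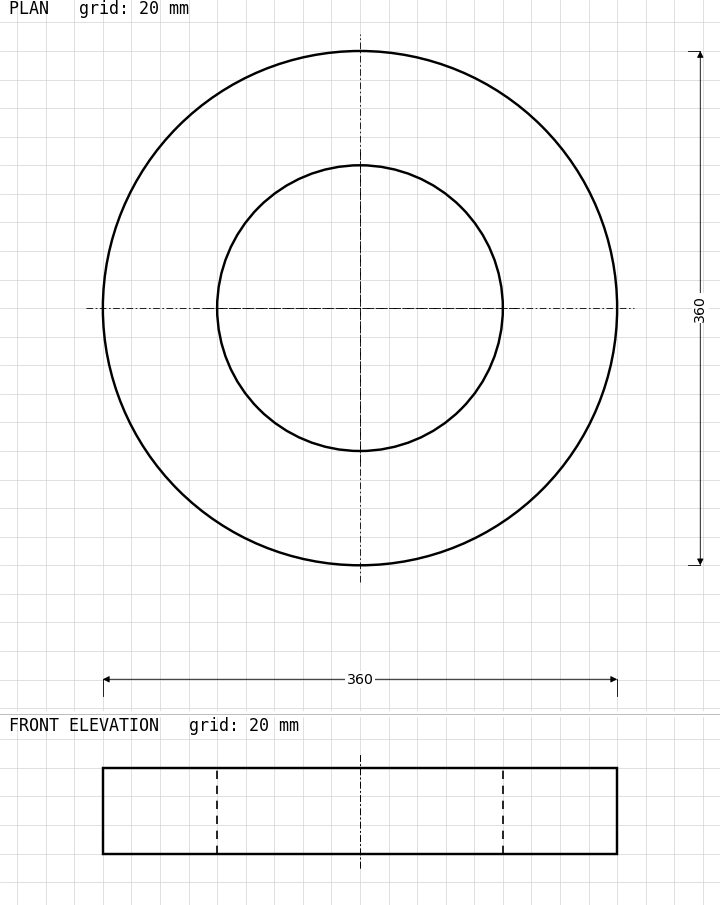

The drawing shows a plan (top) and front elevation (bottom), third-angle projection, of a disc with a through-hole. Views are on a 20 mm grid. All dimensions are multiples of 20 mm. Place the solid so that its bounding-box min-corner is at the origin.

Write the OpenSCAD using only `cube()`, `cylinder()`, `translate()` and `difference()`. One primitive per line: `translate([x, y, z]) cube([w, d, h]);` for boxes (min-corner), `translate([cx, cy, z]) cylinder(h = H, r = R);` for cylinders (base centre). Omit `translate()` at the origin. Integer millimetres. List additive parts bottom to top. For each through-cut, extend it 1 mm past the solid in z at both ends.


difference() {
  translate([180, 180, 0]) cylinder(h = 60, r = 180);
  translate([180, 180, -1]) cylinder(h = 62, r = 100);
}
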